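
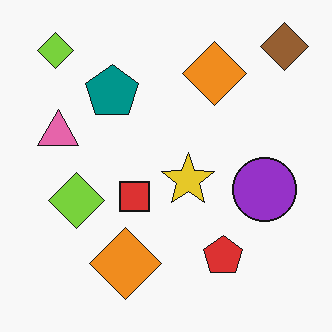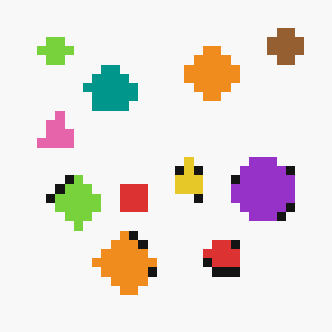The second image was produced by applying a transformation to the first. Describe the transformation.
Coarsely pixelated.

Shapes are reduced to large square blocks; fine edges and outlines are lost — a downscale-then-upscale (mosaic) effect.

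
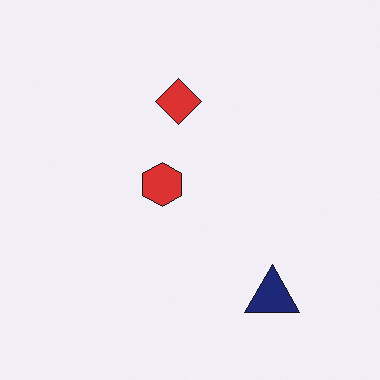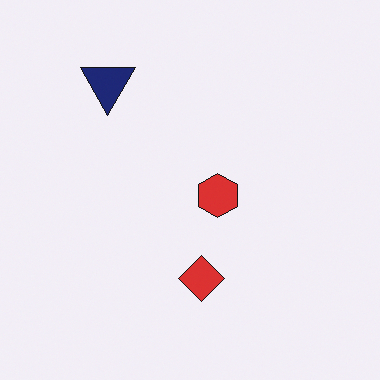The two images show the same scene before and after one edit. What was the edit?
Rotated 180°.

The navy triangle sits in the bottom-right of the first image and the top-left of the second — consistent with a whole-image 180° rotation.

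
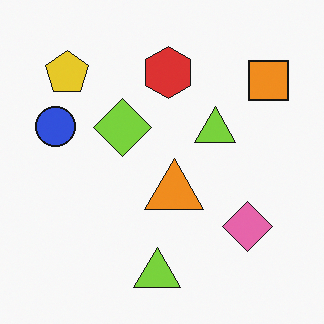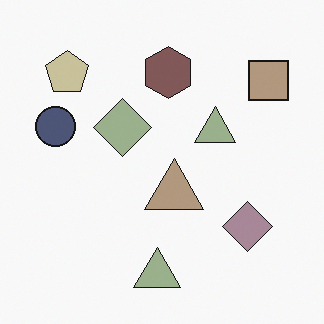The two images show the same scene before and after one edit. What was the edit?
This is the original image made much more muted (saturation change).

All colors are more muted and greyish — a global saturation change.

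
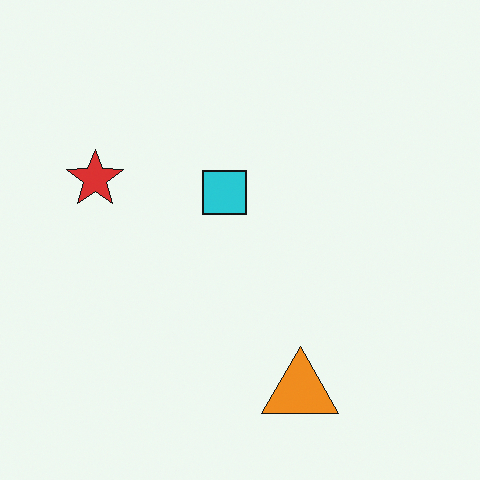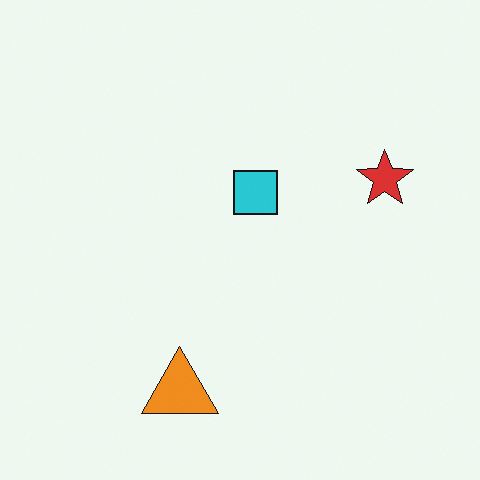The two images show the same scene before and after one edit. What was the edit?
The second image is the first flipped horizontally (left ↔ right).

The red star is in the left of the first image and the right of the second — shapes on opposite sides of the vertical midline have swapped in a mirror flip.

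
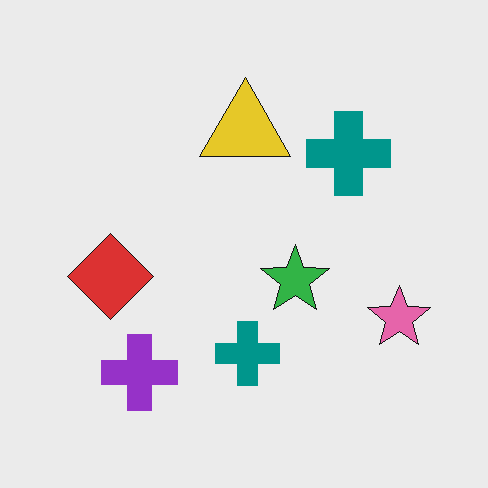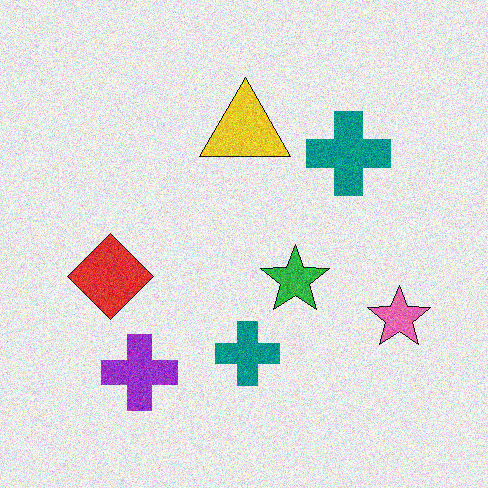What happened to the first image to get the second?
Degraded with moderate additive noise.

Random speckle covers the whole image, including the flat background.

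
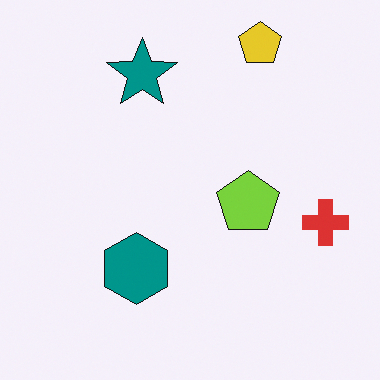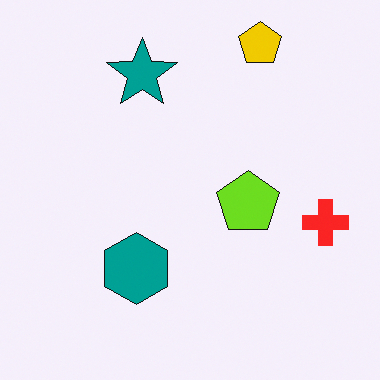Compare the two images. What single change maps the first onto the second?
The second image is the first slightly oversaturated.

All colors are more vivid — a global saturation change.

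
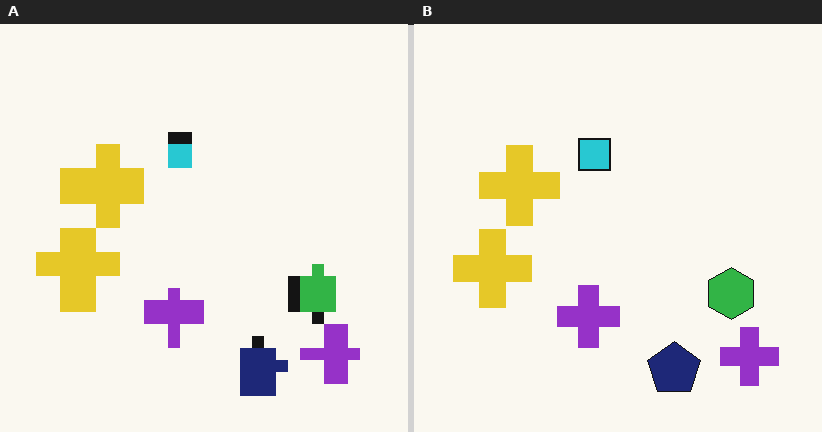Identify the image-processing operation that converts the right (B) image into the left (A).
This is the original image heavily pixelated into large blocks.

Shapes are reduced to large square blocks; fine edges and outlines are lost — a downscale-then-upscale (mosaic) effect.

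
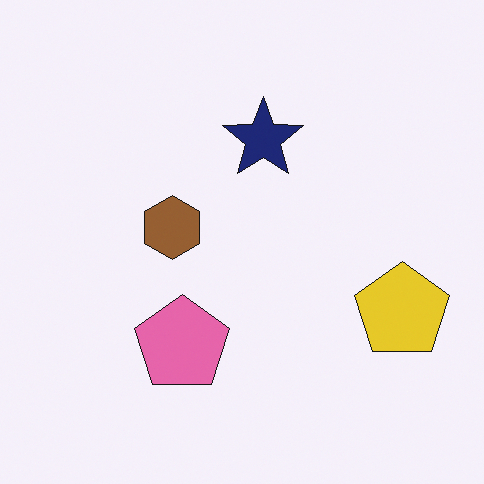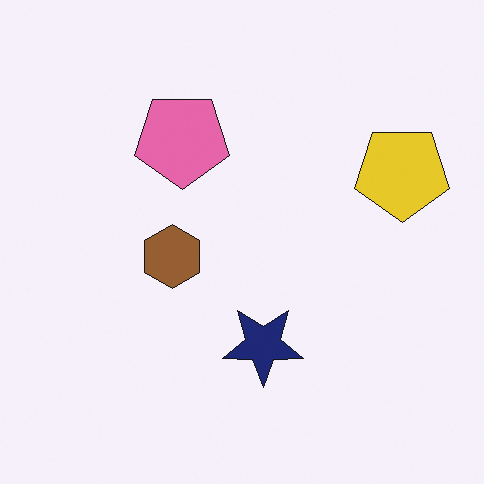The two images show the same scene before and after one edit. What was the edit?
It was flipped vertically (top ↔ bottom).

The navy star is in the top of the first image and the bottom of the second — shapes on opposite sides of the horizontal midline have swapped in a mirror flip.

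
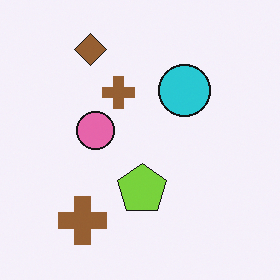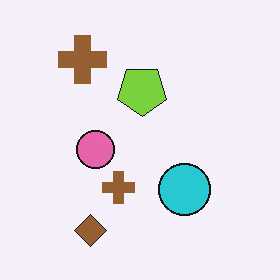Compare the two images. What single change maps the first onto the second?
This is the original image flipped vertically (top ↔ bottom).

The brown diamond is in the top-left of the first image and the bottom-left of the second — shapes on opposite sides of the horizontal midline have swapped in a mirror flip.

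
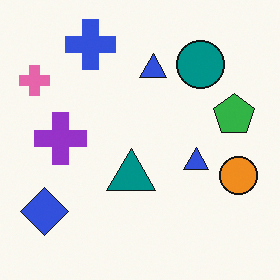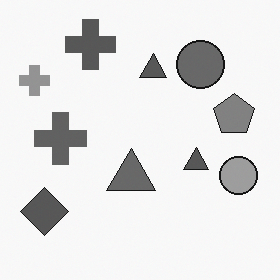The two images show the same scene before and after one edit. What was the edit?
The image was converted to grayscale.

All color is removed — every shape is now a shade of grey.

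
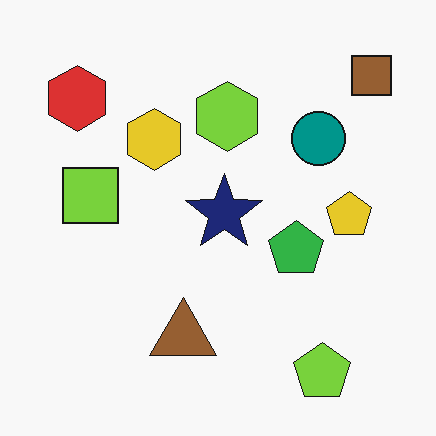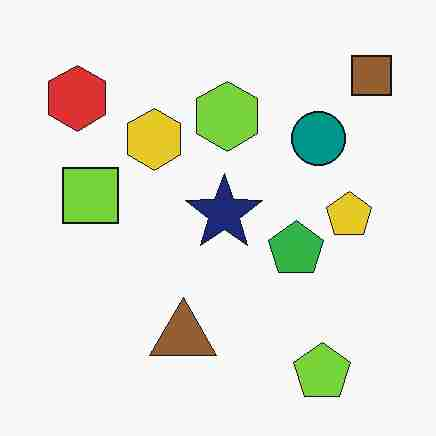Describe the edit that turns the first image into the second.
It was heavily JPEG-compressed with obvious blocking artifacts.

Blocky 8×8 compression artifacts appear around shape edges and the flat background shows ringing — characteristic JPEG degradation.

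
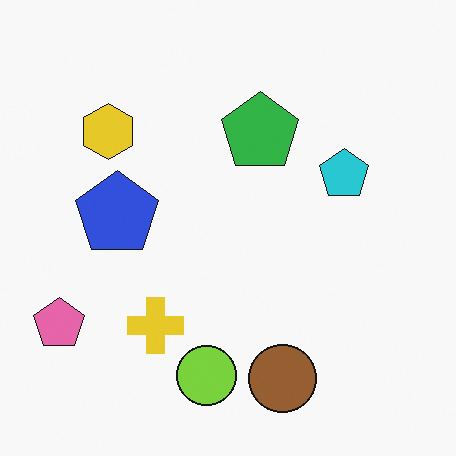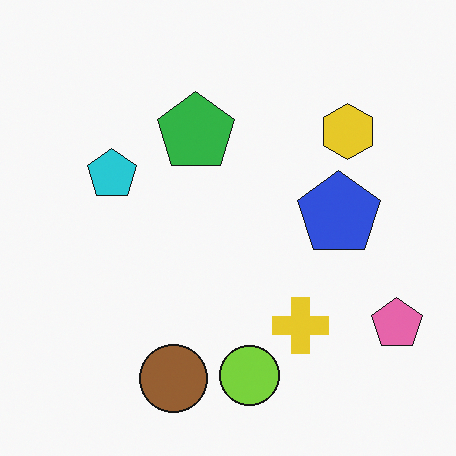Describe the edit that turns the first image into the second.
The transformation is: flipped horizontally (left ↔ right).

The pink pentagon is in the bottom-left of the first image and the bottom-right of the second — shapes on opposite sides of the vertical midline have swapped in a mirror flip.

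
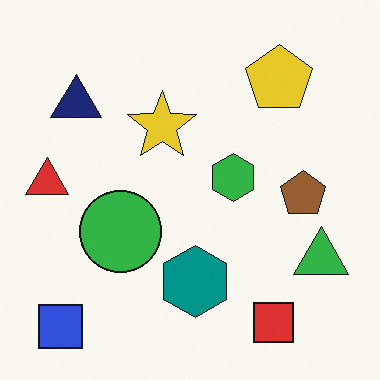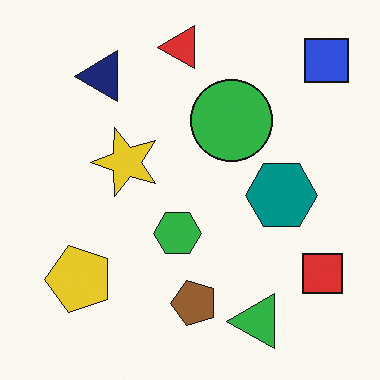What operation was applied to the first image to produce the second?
The transformation is: transposed (reflected across the top-left ↔ bottom-right diagonal).

Shapes have swapped their row and column positions — what was in the top-right is now in the bottom-left — a diagonal reflection.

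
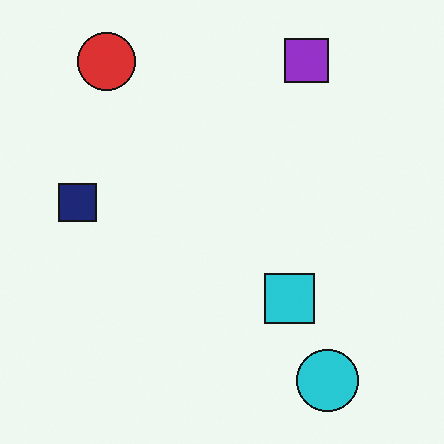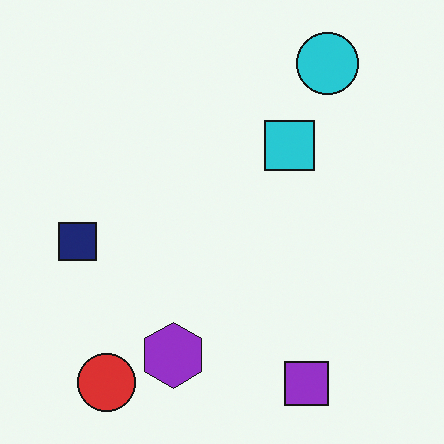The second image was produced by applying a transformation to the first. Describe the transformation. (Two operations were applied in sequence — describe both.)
Flipped vertically (top ↔ bottom), then overlaid with an additional purple hexagon.

The purple square is in the top-right of the first image and the bottom-right of the second — shapes on opposite sides of the horizontal midline have swapped in a mirror flip. A purple hexagon appears in the second image that is absent from the first.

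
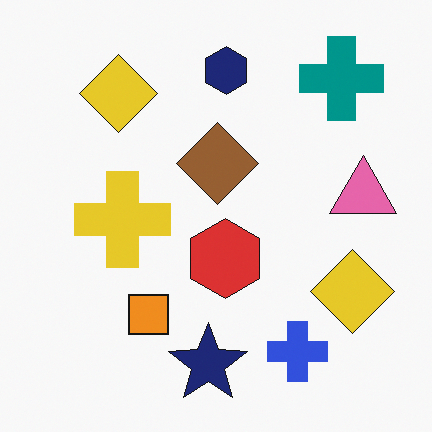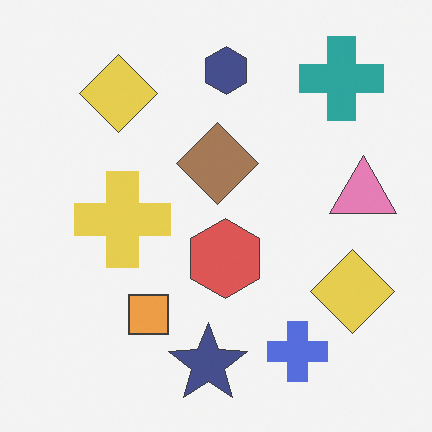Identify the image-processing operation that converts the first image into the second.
Given slightly reduced contrast.

Tones are pushed toward mid-grey across the whole image — a global contrast change.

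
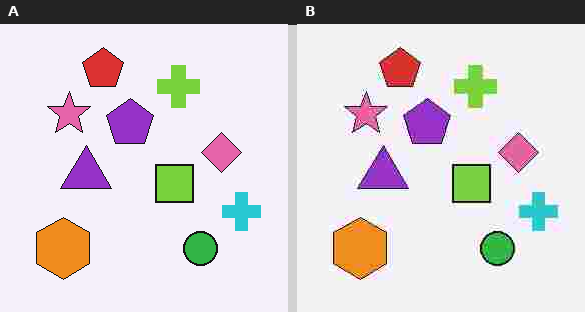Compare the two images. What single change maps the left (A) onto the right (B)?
This is the original image heavily JPEG-compressed with obvious blocking artifacts.

Blocky 8×8 compression artifacts appear around shape edges and the flat background shows ringing — characteristic JPEG degradation.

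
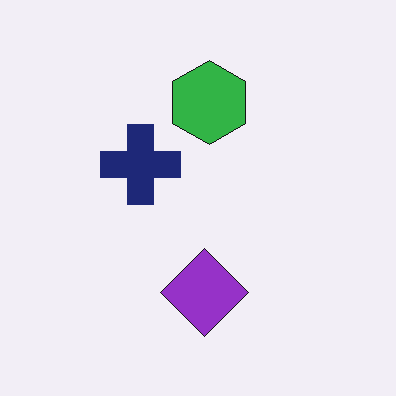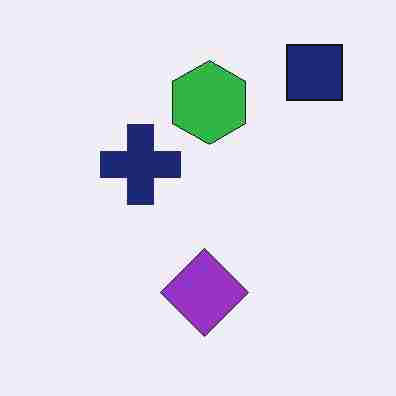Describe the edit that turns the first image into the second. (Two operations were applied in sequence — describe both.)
Heavily JPEG-compressed with obvious blocking artifacts, then overlaid with an additional navy square.

Blocky 8×8 compression artifacts appear around shape edges and the flat background shows ringing — characteristic JPEG degradation. A navy square appears in the second image that is absent from the first.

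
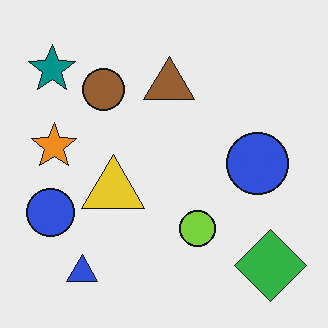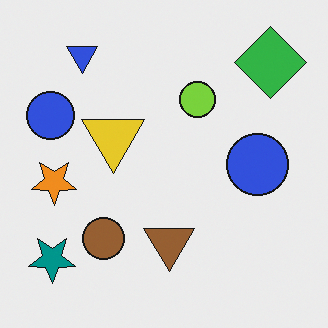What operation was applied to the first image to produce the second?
The image was flipped vertically (top ↔ bottom).

The blue triangle is in the bottom-left of the first image and the top-left of the second — shapes on opposite sides of the horizontal midline have swapped in a mirror flip.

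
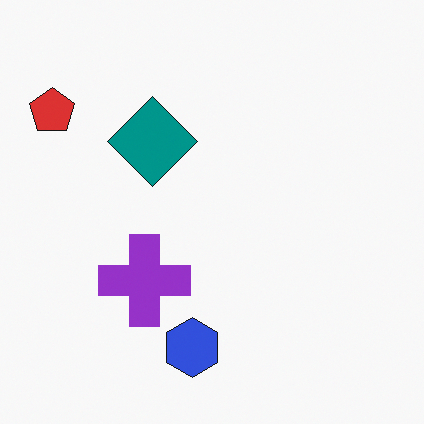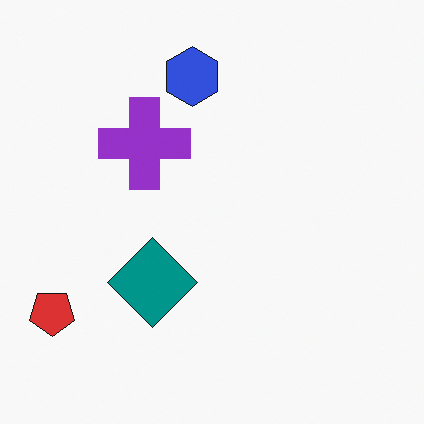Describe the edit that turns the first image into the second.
It was flipped vertically (top ↔ bottom).

The blue hexagon is in the bottom of the first image and the top of the second — shapes on opposite sides of the horizontal midline have swapped in a mirror flip.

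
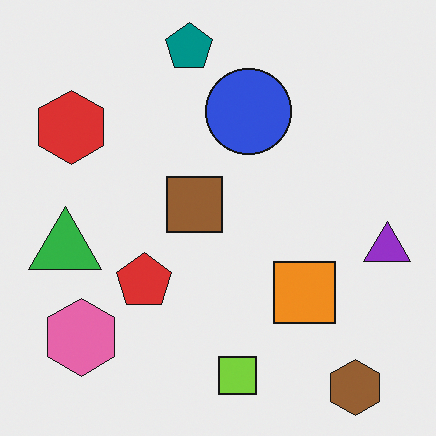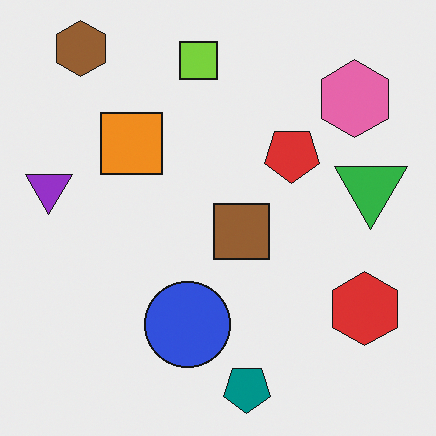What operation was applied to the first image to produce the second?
The image was rotated 180°.

The brown hexagon sits in the bottom-right of the first image and the top-left of the second — consistent with a whole-image 180° rotation.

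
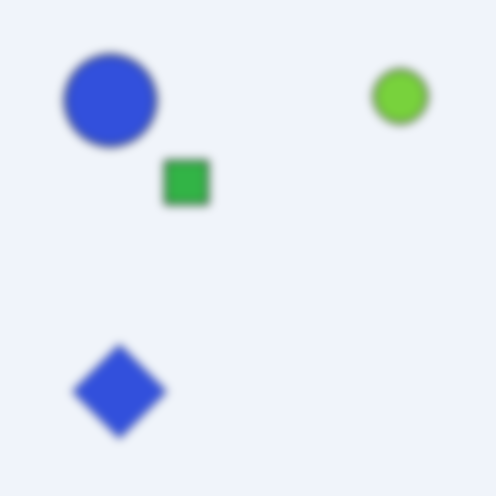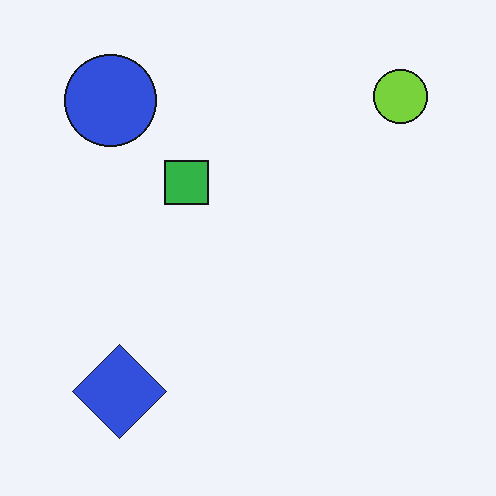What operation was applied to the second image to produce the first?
The image was moderately blurred.

Shape edges and outlines are uniformly softened across the whole image.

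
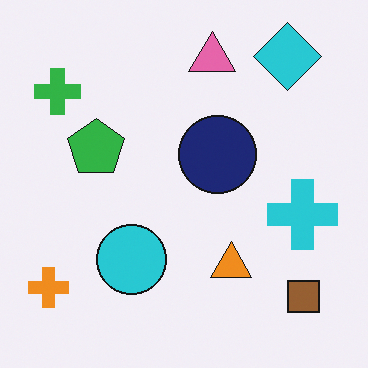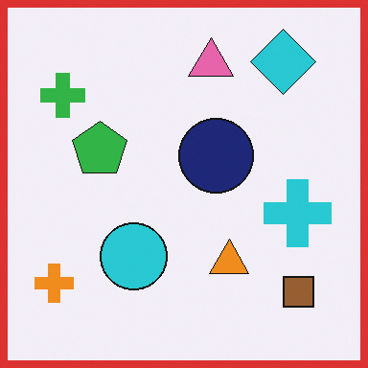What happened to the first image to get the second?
The transformation is: framed with a red border.

A solid red frame runs around the edge of the second image, with the content slightly shrunk inside it.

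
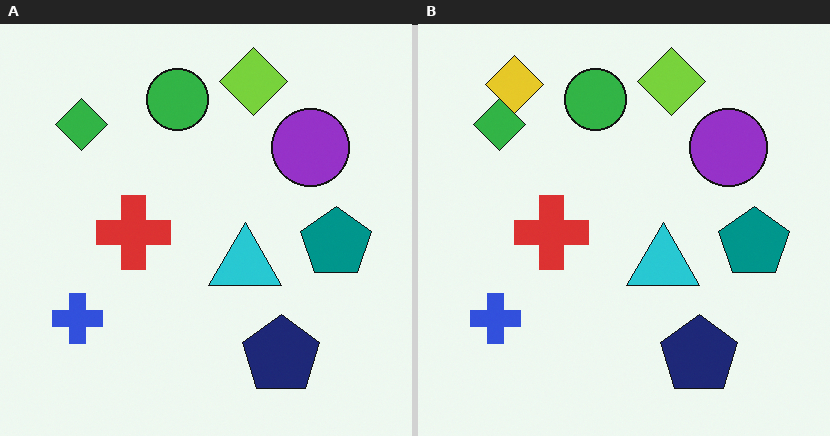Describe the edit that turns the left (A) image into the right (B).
This is the original image overlaid with an additional yellow diamond.

A yellow diamond appears in the right (B) image that is absent from the left (A).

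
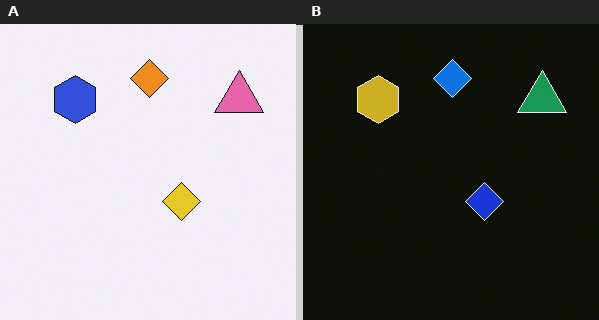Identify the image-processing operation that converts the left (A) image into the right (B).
The right (B) image is the left (A) color-inverted (negative).

The light background has become dark and every shape's color is its complement — a photographic negative.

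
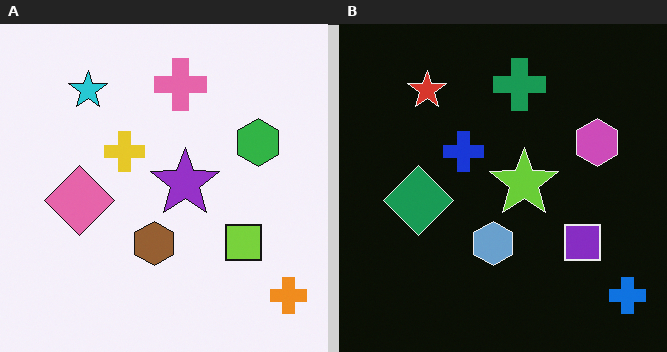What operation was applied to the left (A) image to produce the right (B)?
It was color-inverted (negative).

The light background has become dark and every shape's color is its complement — a photographic negative.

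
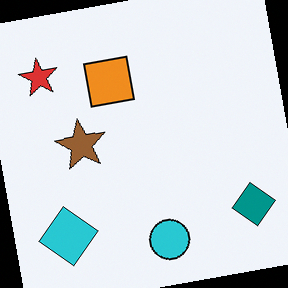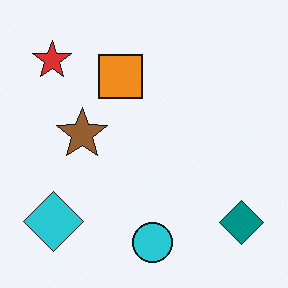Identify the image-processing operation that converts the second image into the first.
The first image is the second rotated counter-clockwise by a few degrees.

Every shape is tilted by the same angle and the image corners show triangular fill wedges — a whole-image rotation by a non-right angle.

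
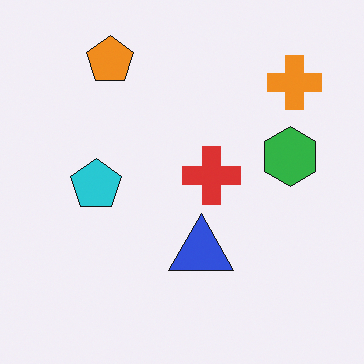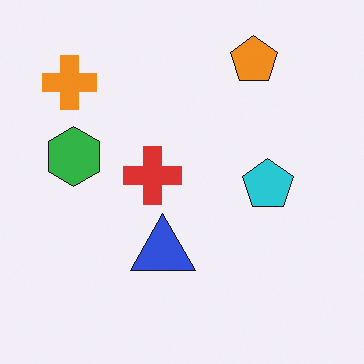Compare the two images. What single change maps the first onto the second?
This is the original image flipped horizontally (left ↔ right).

The orange cross is in the top-right of the first image and the top-left of the second — shapes on opposite sides of the vertical midline have swapped in a mirror flip.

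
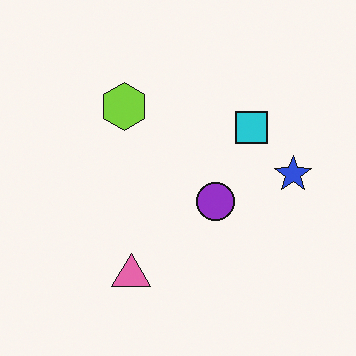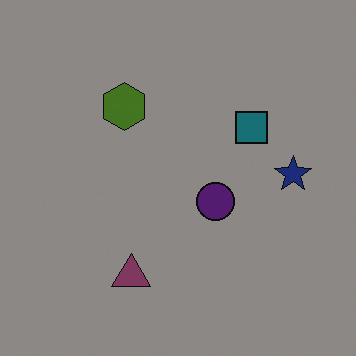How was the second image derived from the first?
This is the original image darkened a lot.

Every pixel — background and shapes alike — is uniformly darkened.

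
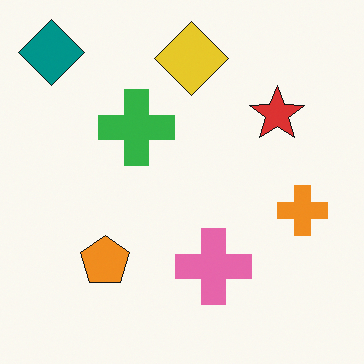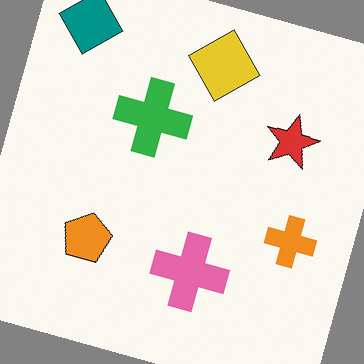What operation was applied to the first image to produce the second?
It was rotated clockwise by a clearly visible amount.

Every shape is tilted by the same angle and the image corners show triangular fill wedges — a whole-image rotation by a non-right angle.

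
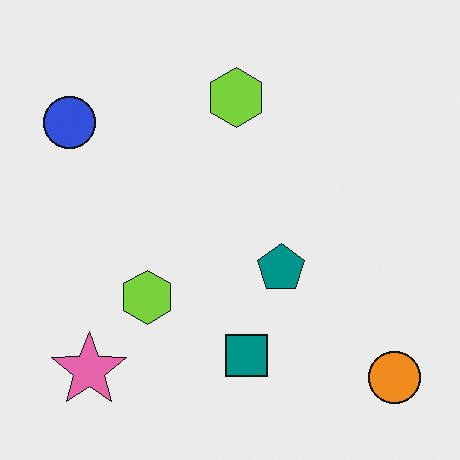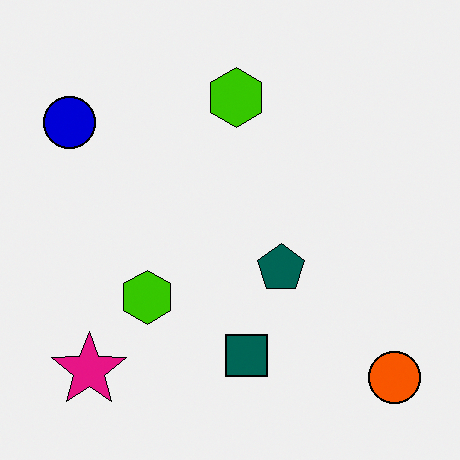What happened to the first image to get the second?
The second image is the first boosted in contrast.

Tones are pushed away from mid-grey across the whole image — a global contrast change.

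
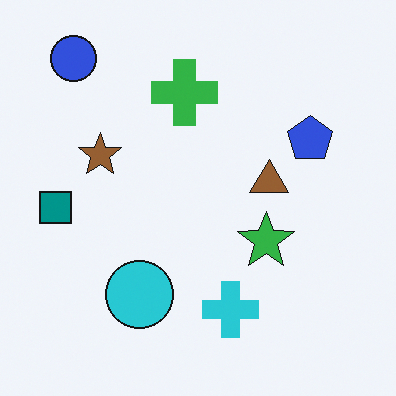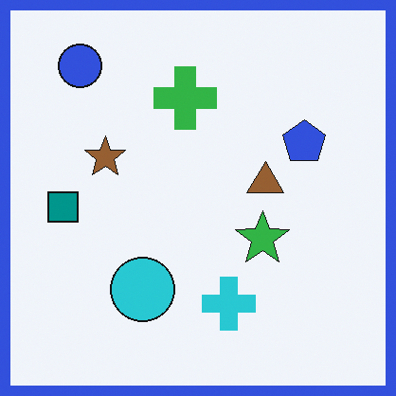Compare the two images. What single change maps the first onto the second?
Framed with a blue border.

A solid blue frame runs around the edge of the second image, with the content slightly shrunk inside it.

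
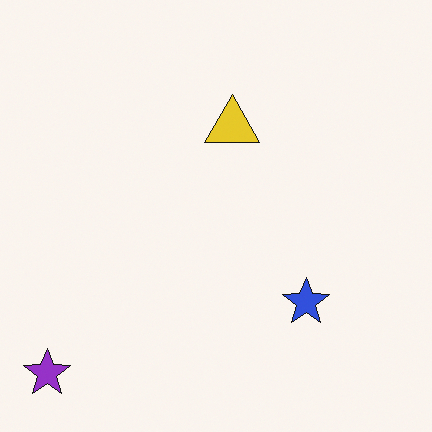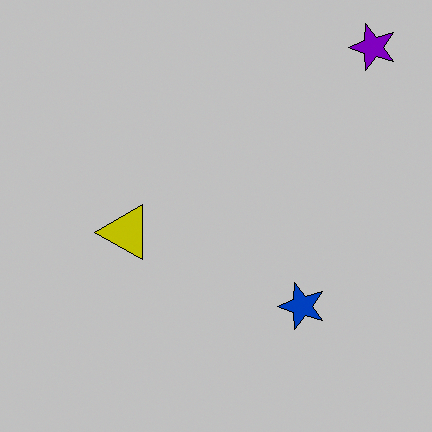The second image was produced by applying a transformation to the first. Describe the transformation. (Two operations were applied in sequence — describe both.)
This is the original image heavily posterized to just a handful of flat colors, then transposed (reflected across the top-left ↔ bottom-right diagonal).

Each flat color has snapped to a coarser quantized level — most visibly, the near-white background has dropped to a flat grey. Shapes have swapped their row and column positions — what was in the top-right is now in the bottom-left — a diagonal reflection.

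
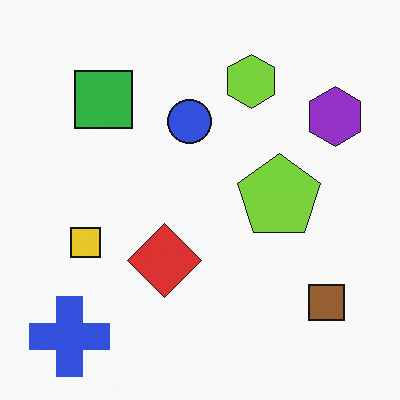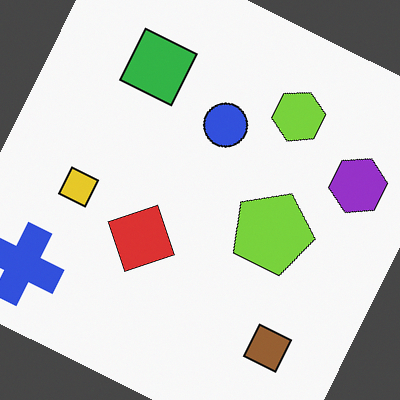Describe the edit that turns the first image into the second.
It was rotated clockwise by a moderate amount.

Every shape is tilted by the same angle and the image corners show triangular fill wedges — a whole-image rotation by a non-right angle.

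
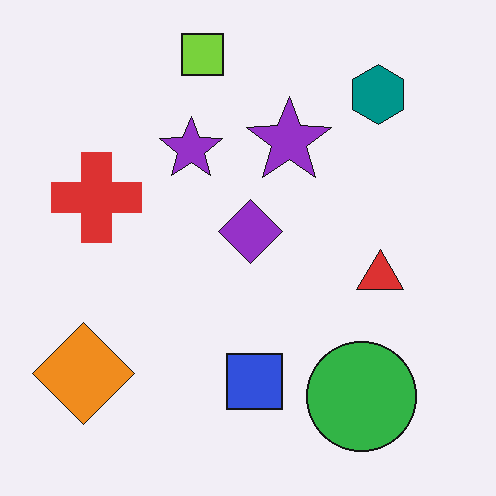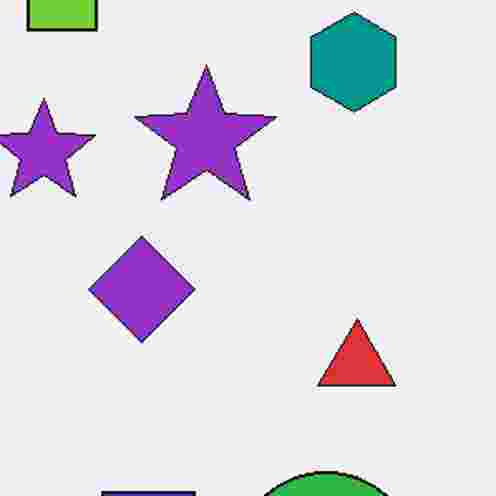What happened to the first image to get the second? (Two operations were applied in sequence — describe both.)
Cropped to a noticeably smaller region and rescaled, then degraded with heavy JPEG compression.

The visible shapes are larger and the field of view is narrower; shapes near the original edges may be partly or wholly outside the frame — a crop-and-rescale. Blocky 8×8 compression artifacts appear around shape edges and the flat background shows ringing — characteristic JPEG degradation.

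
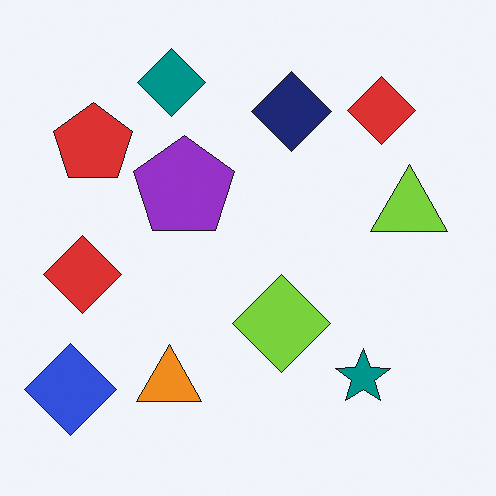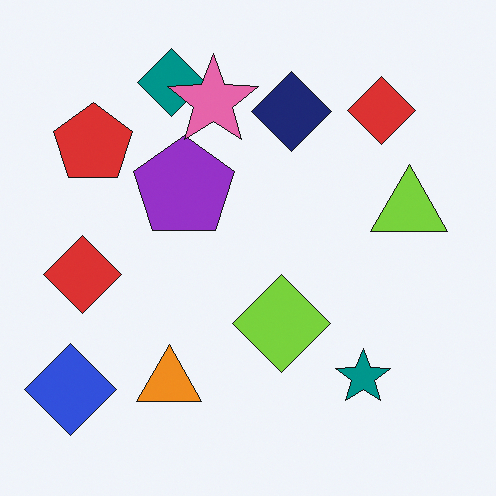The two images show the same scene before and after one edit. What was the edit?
The image was overlaid with an additional pink star.

A pink star appears in the second image that is absent from the first.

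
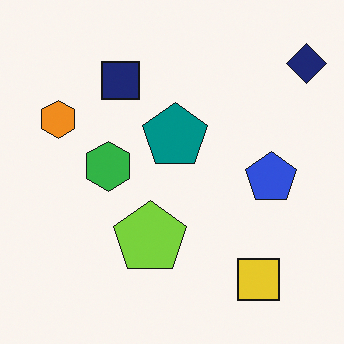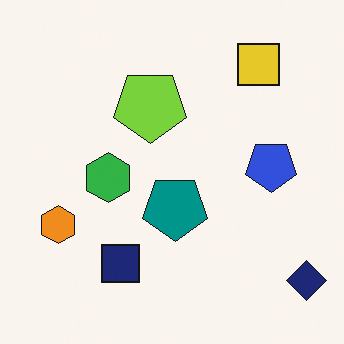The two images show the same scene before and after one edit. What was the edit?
The transformation is: flipped vertically (top ↔ bottom).

The navy diamond is in the top-right of the first image and the bottom-right of the second — shapes on opposite sides of the horizontal midline have swapped in a mirror flip.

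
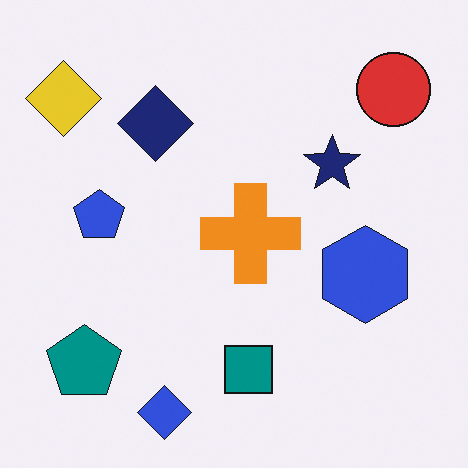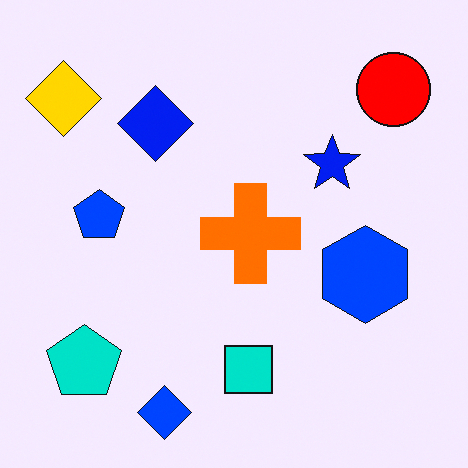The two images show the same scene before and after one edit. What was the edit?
The second image is the first heavily oversaturated.

All colors are more vivid — a global saturation change.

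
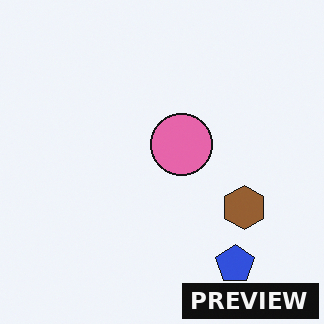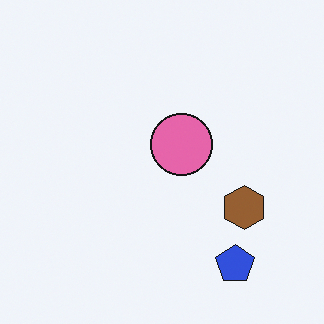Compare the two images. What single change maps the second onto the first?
This is the original image watermarked with the text "PREVIEW" in the lower-right corner.

A dark label reading "PREVIEW" appears in the lower-right corner.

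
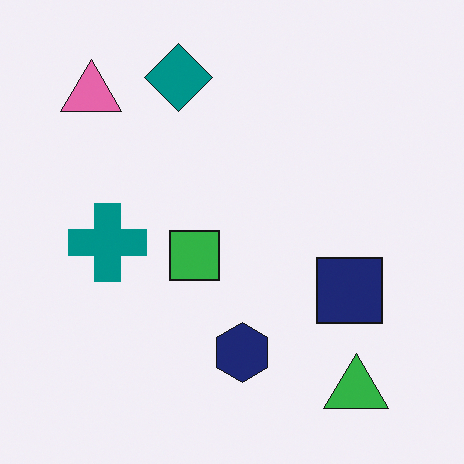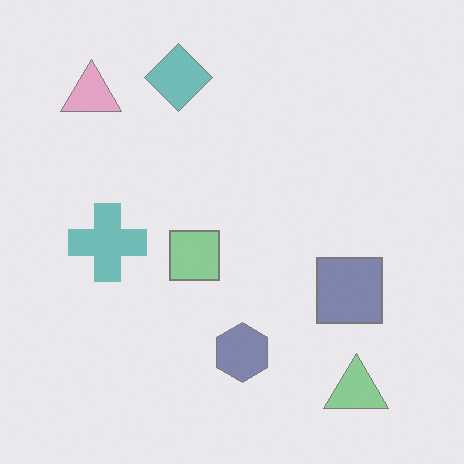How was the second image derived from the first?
It was given much lower contrast.

Tones are pushed toward mid-grey across the whole image — a global contrast change.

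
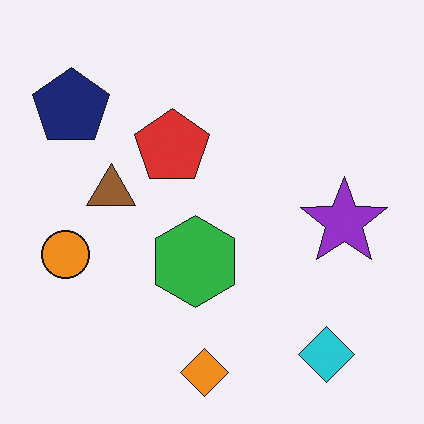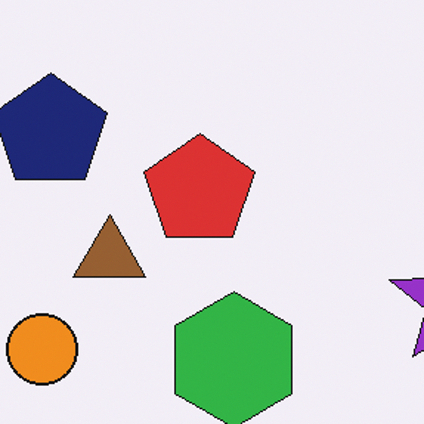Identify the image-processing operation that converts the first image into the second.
This is the original image cropped to a modestly smaller region and rescaled.

The visible shapes are larger and the field of view is narrower; shapes near the original edges may be partly or wholly outside the frame — a crop-and-rescale.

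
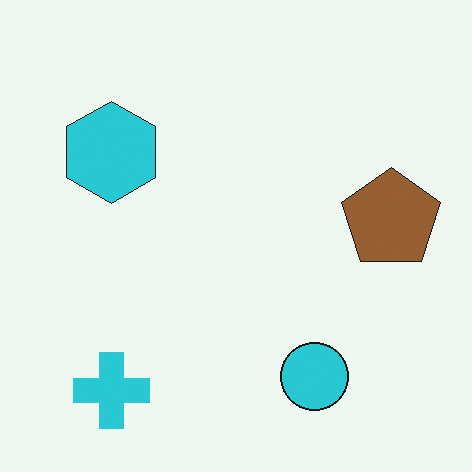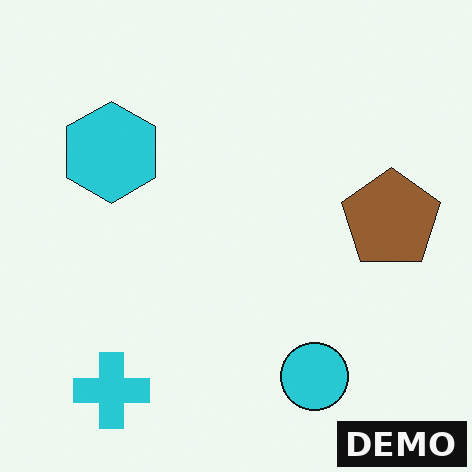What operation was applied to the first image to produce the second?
Watermarked with the text "DEMO" in the lower-right corner.

A dark label reading "DEMO" appears in the lower-right corner.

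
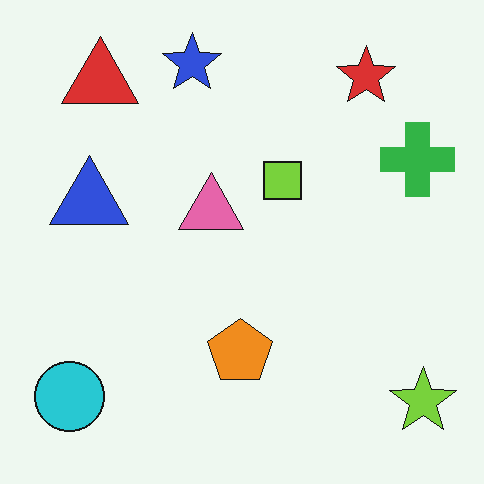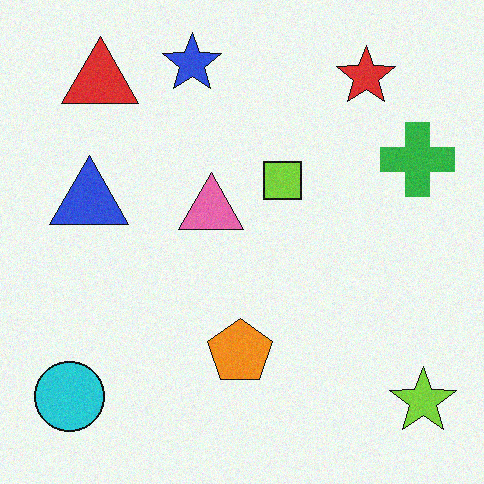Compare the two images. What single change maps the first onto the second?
Degraded with a light layer of grain.

Random speckle covers the whole image, including the flat background.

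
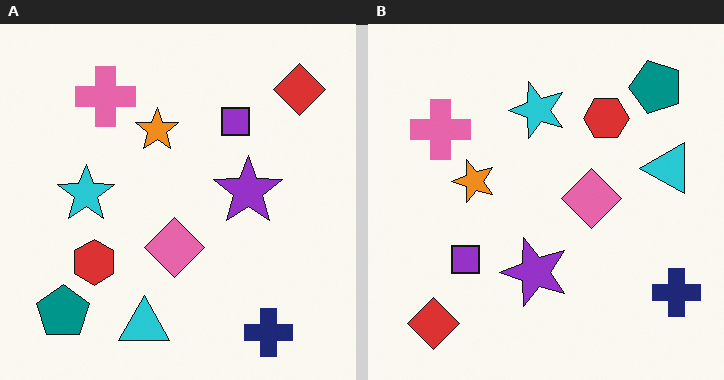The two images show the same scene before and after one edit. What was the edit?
It was transposed (reflected across the top-left ↔ bottom-right diagonal).

Shapes have swapped their row and column positions — what was in the top-right is now in the bottom-left — a diagonal reflection.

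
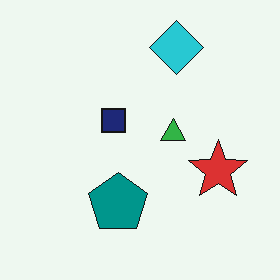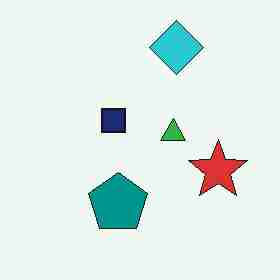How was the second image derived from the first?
Heavily JPEG-compressed with obvious blocking artifacts.

Blocky 8×8 compression artifacts appear around shape edges and the flat background shows ringing — characteristic JPEG degradation.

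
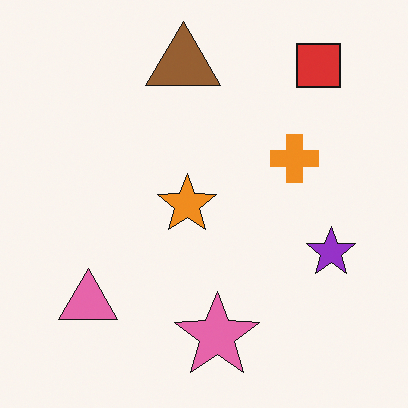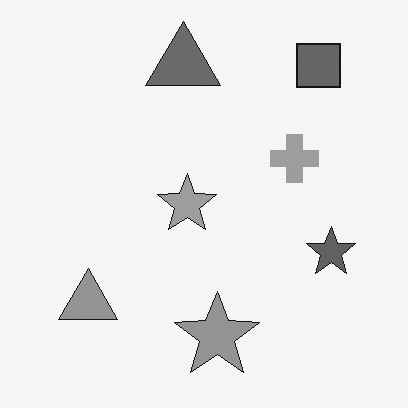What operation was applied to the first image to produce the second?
Converted to grayscale.

All color is removed — every shape is now a shade of grey.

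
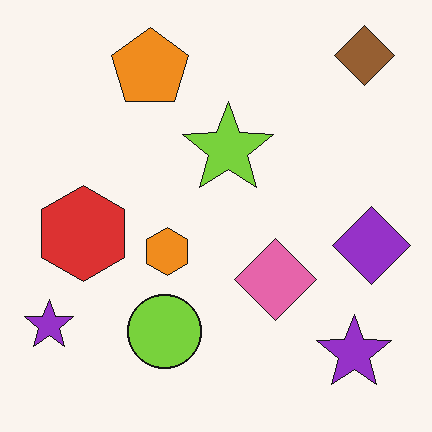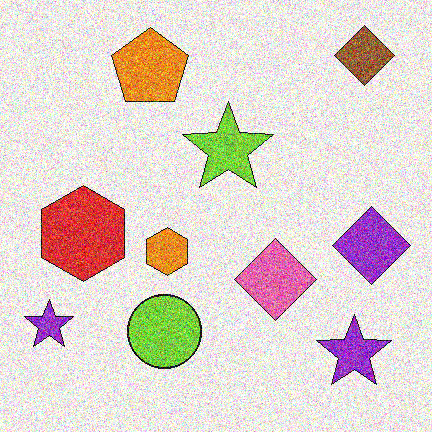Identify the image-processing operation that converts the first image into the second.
The transformation is: degraded with heavy additive noise.

Random speckle covers the whole image, including the flat background.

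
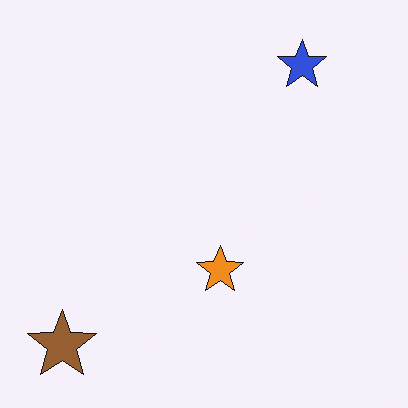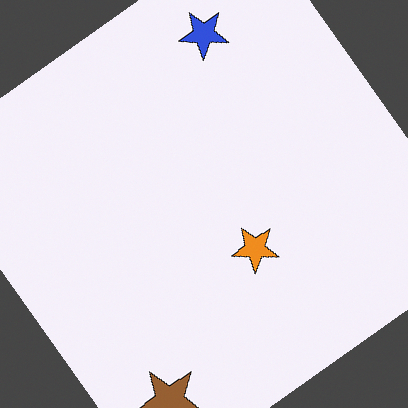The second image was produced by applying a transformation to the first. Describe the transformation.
The image was rotated counter-clockwise by a large amount — several tens of degrees.

Every shape is tilted by the same angle and the image corners show triangular fill wedges — a whole-image rotation by a non-right angle.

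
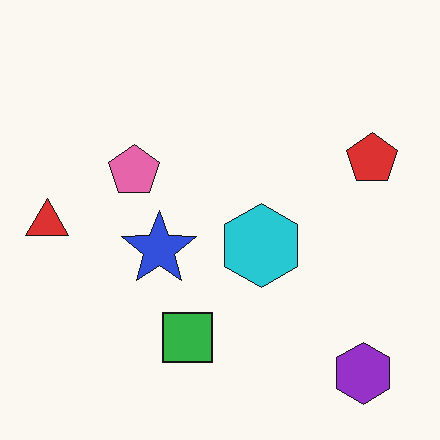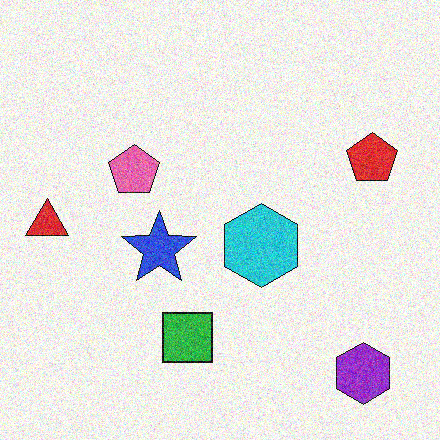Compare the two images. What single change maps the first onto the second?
The image was degraded with moderate additive noise.

Random speckle covers the whole image, including the flat background.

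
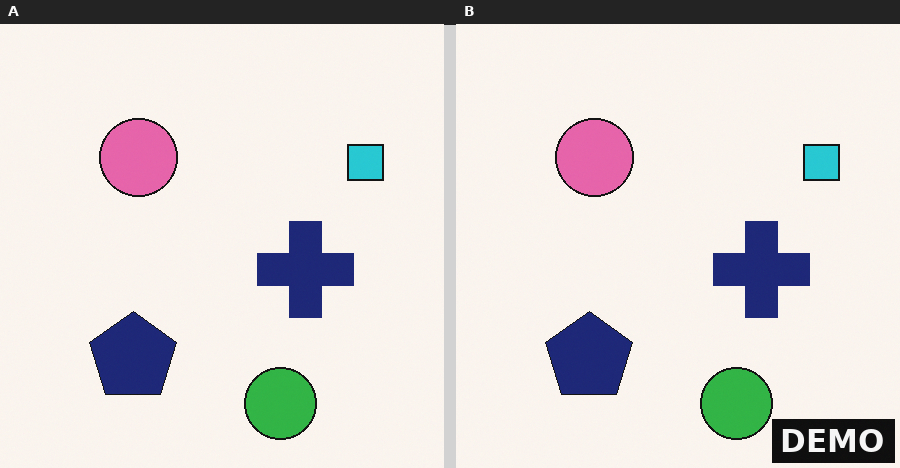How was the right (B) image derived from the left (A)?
The right (B) image is the left (A) watermarked with the text "DEMO" in the lower-right corner.

A dark label reading "DEMO" appears in the lower-right corner.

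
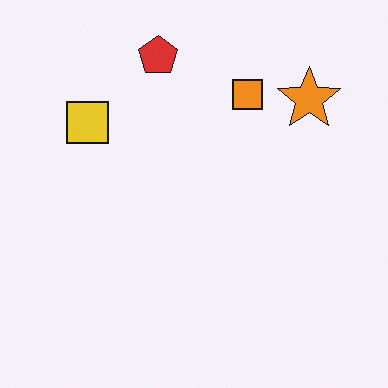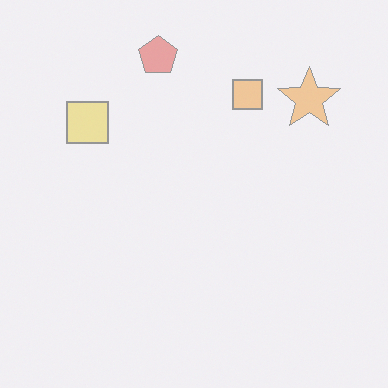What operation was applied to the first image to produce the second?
The second image is the first given much lower contrast.

Tones are pushed toward mid-grey across the whole image — a global contrast change.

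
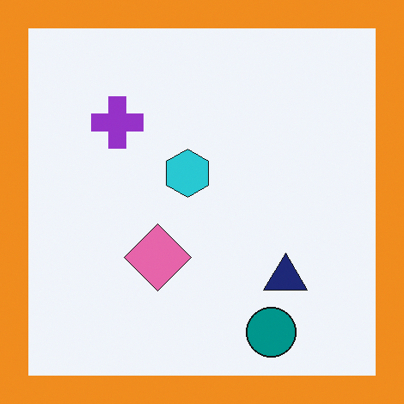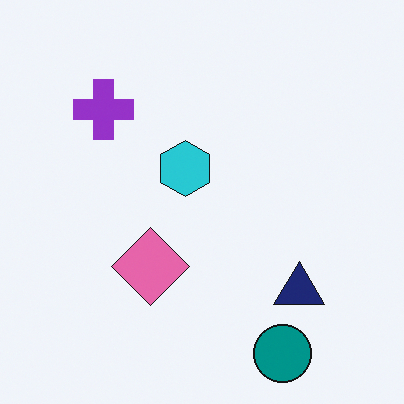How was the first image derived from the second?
The transformation is: framed with a orange border.

A solid orange frame runs around the edge of the first image, with the content slightly shrunk inside it.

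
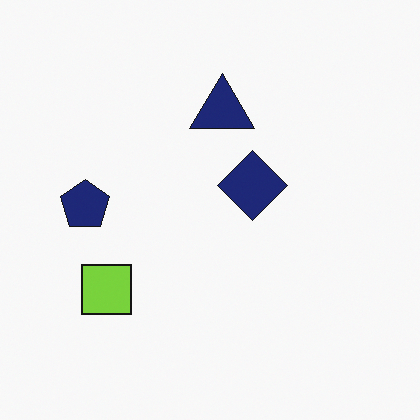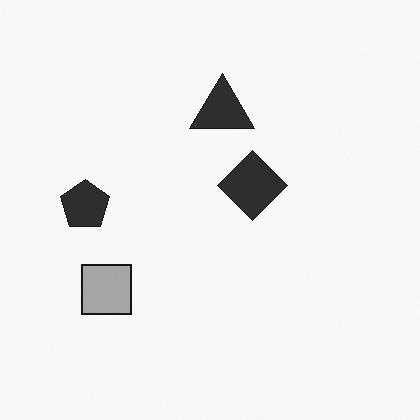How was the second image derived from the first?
Converted to grayscale.

All color is removed — every shape is now a shade of grey.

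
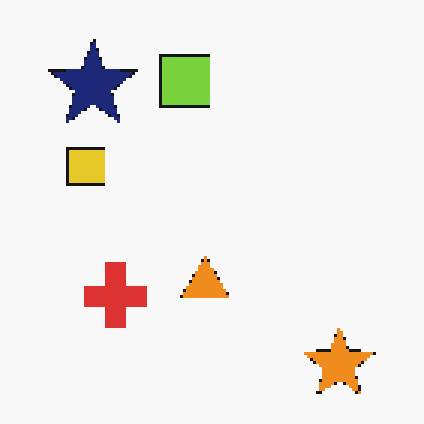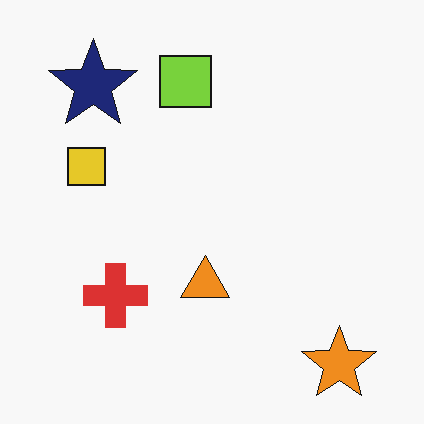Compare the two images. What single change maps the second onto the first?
The image was mildly pixelated.

Shapes are reduced to large square blocks; fine edges and outlines are lost — a downscale-then-upscale (mosaic) effect.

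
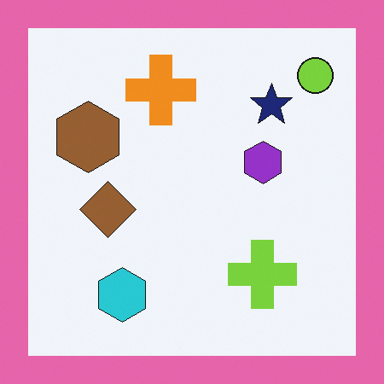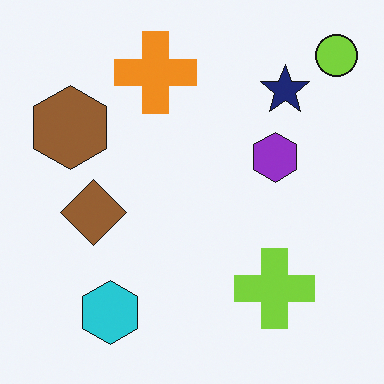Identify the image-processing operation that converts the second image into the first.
It was framed with a pink border.

A solid pink frame runs around the edge of the first image, with the content slightly shrunk inside it.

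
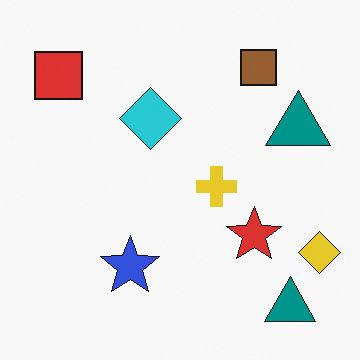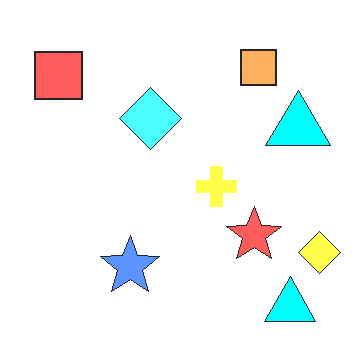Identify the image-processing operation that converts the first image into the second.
Brightened a lot.

Every pixel — background and shapes alike — is uniformly brightened.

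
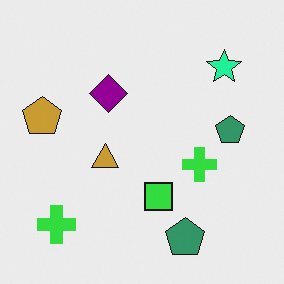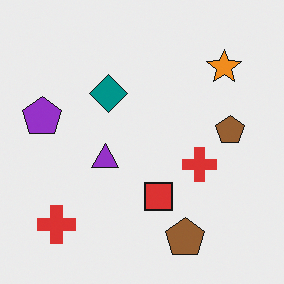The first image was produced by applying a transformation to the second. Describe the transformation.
It was hue-shifted through roughly a third of the color wheel.

Every shape's color has rotated by the same amount around the hue wheel — a uniform hue shift.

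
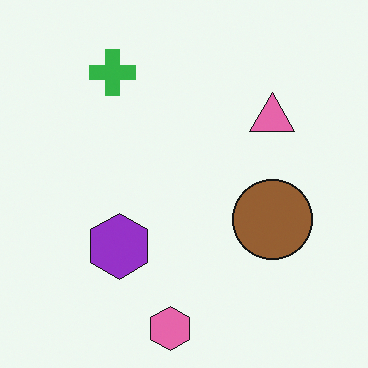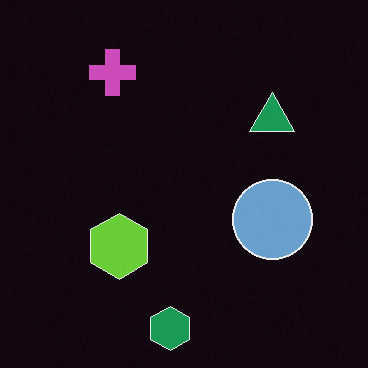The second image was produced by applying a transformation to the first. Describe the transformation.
Color-inverted (negative).

The light background has become dark and every shape's color is its complement — a photographic negative.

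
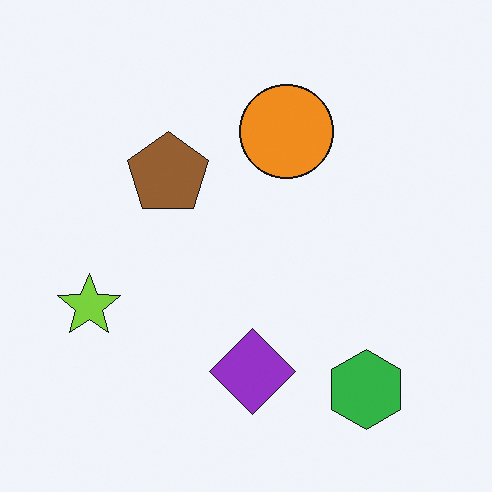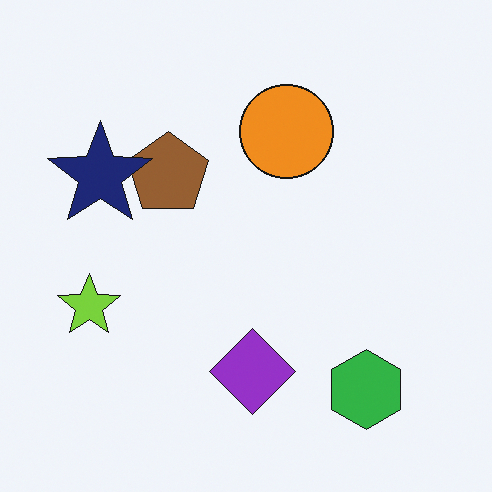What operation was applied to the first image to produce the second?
Overlaid with an additional navy star.

A navy star appears in the second image that is absent from the first.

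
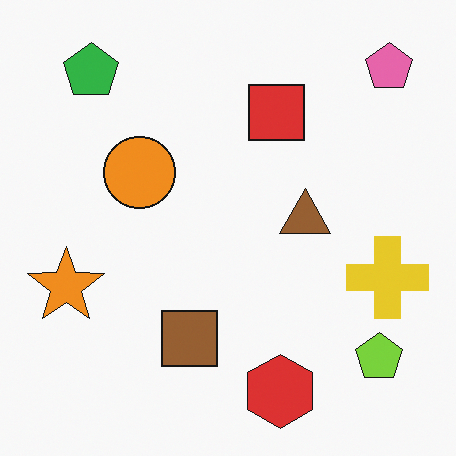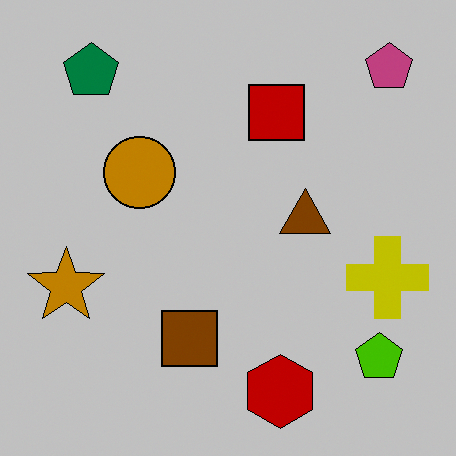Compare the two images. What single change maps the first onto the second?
This is the original image aggressively posterized.

Each flat color has snapped to a coarser quantized level — most visibly, the near-white background has dropped to a flat grey.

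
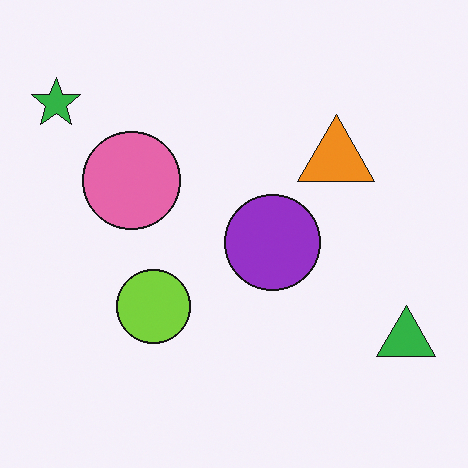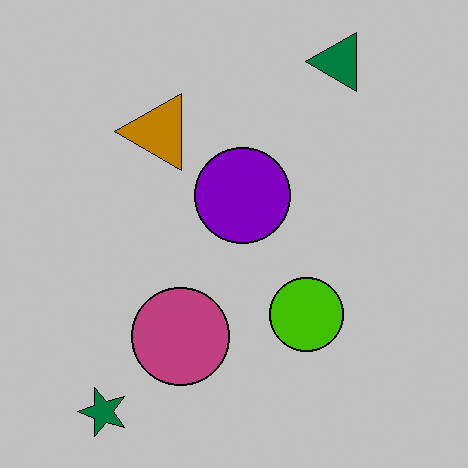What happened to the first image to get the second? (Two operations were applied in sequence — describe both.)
The second image is the first rotated 90° counter-clockwise, then aggressively posterized.

The green star sits in the top-left of the first image and the bottom-left of the second — consistent with a whole-image 90° counter-clockwise rotation. Each flat color has snapped to a coarser quantized level — most visibly, the near-white background has dropped to a flat grey.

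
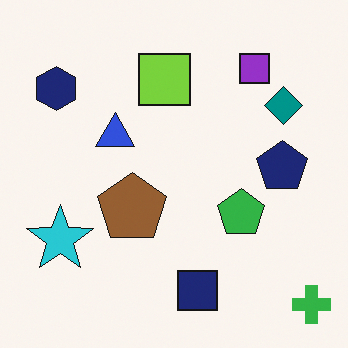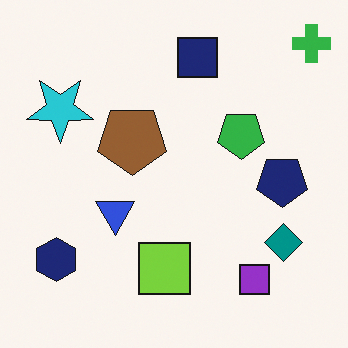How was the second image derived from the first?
This is the original image flipped vertically (top ↔ bottom).

The green cross is in the bottom-right of the first image and the top-right of the second — shapes on opposite sides of the horizontal midline have swapped in a mirror flip.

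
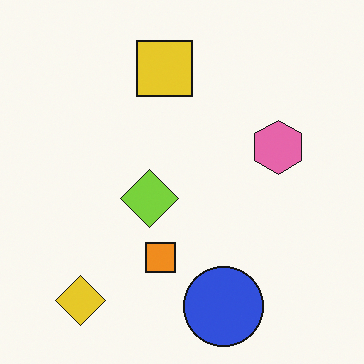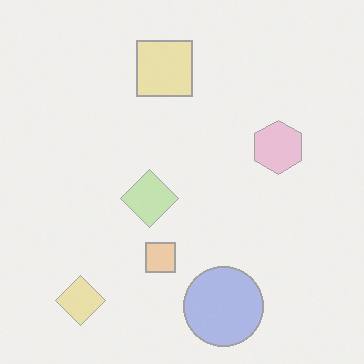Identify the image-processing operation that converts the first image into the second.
Given much lower contrast.

Tones are pushed toward mid-grey across the whole image — a global contrast change.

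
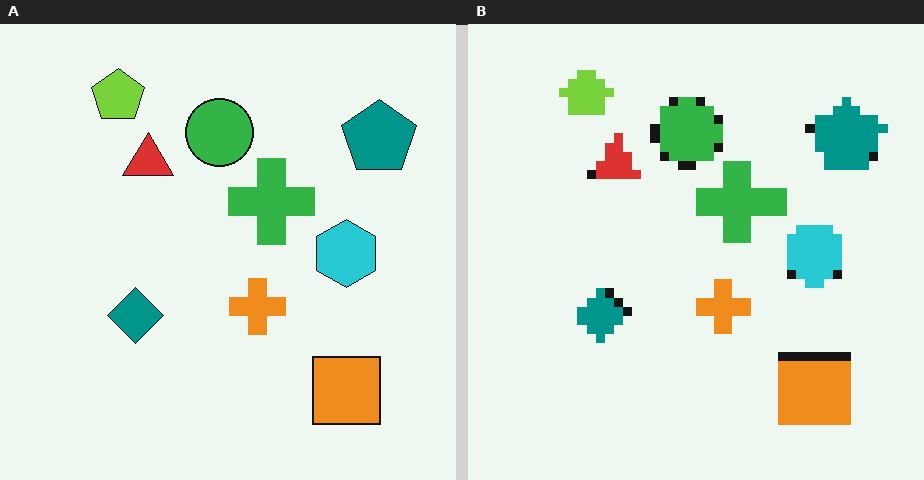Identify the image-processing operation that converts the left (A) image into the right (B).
The image was coarsely pixelated.

Shapes are reduced to large square blocks; fine edges and outlines are lost — a downscale-then-upscale (mosaic) effect.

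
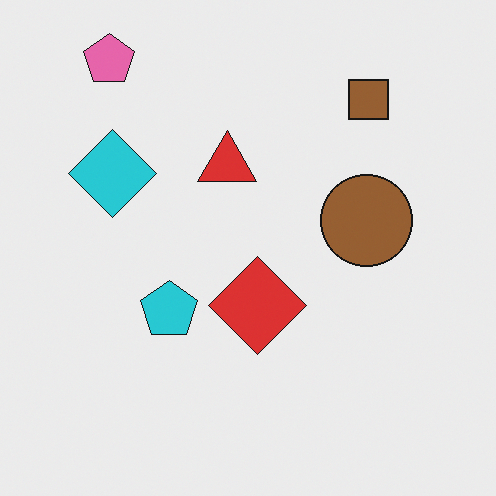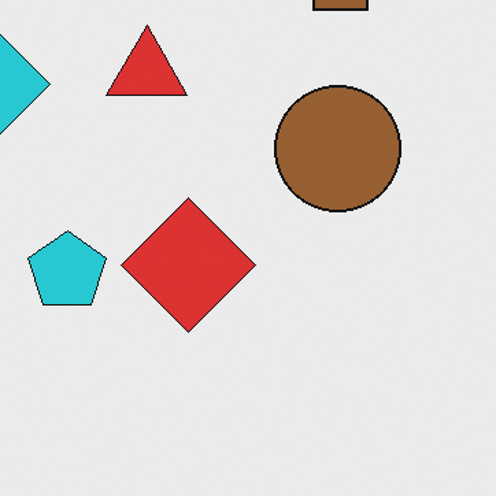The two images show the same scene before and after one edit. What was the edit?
This is the original image cropped slightly and scaled back up.

The visible shapes are larger and the field of view is narrower; shapes near the original edges may be partly or wholly outside the frame — a crop-and-rescale.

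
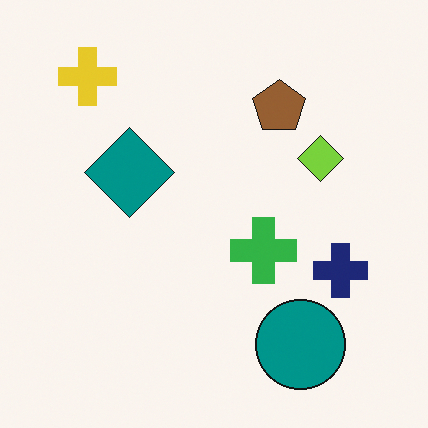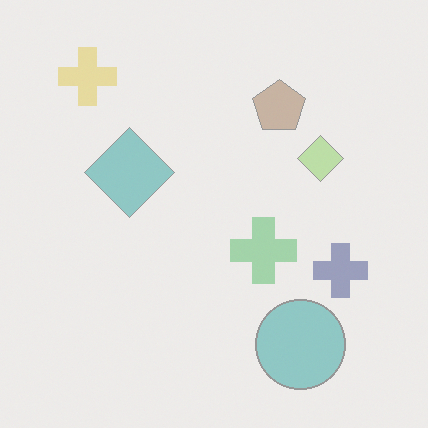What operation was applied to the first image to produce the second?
It was washed out (contrast reduced).

Tones are pushed toward mid-grey across the whole image — a global contrast change.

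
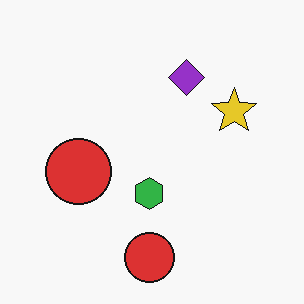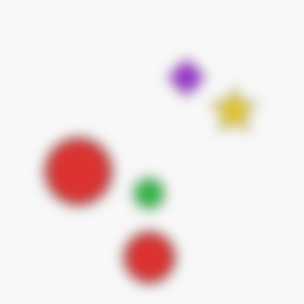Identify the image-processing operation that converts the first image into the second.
Heavily blurred.

Shape edges and outlines are uniformly softened across the whole image.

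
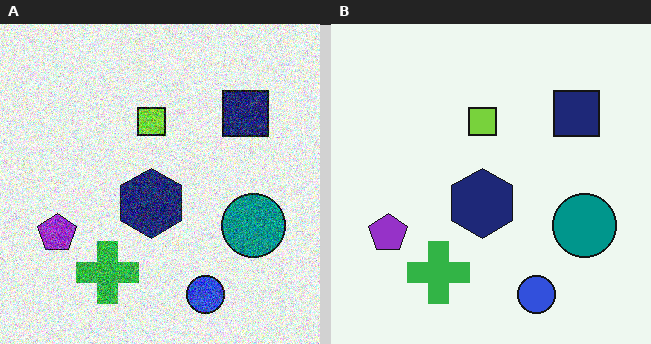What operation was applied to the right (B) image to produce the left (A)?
It was degraded with strong gaussian noise.

Random speckle covers the whole image, including the flat background.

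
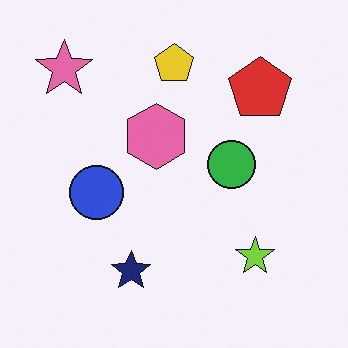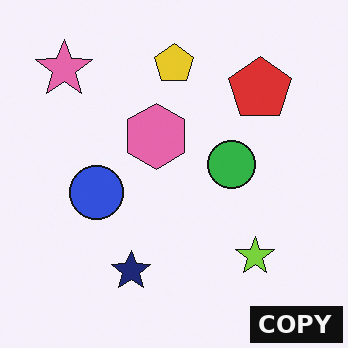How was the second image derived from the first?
It was watermarked with the text "COPY" in the lower-right corner.

A dark label reading "COPY" appears in the lower-right corner.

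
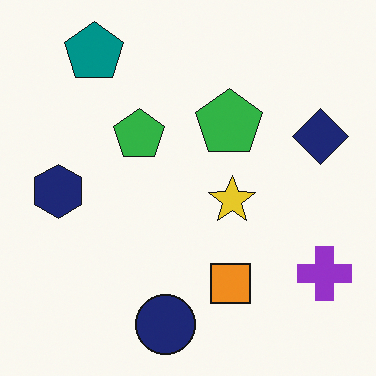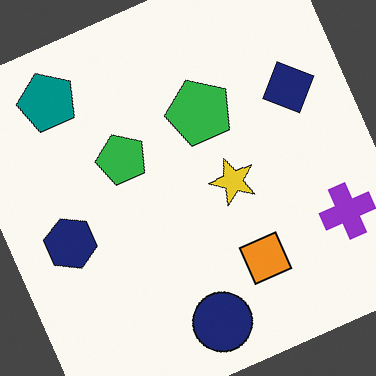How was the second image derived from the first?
The transformation is: rotated counter-clockwise by a moderate amount.

Every shape is tilted by the same angle and the image corners show triangular fill wedges — a whole-image rotation by a non-right angle.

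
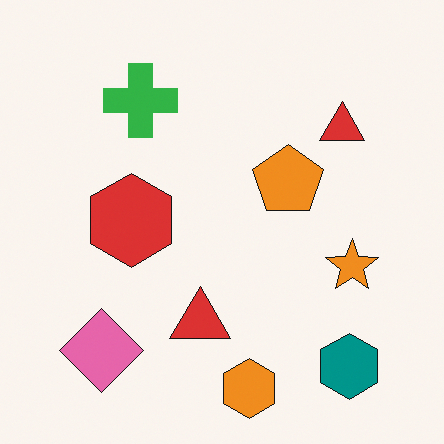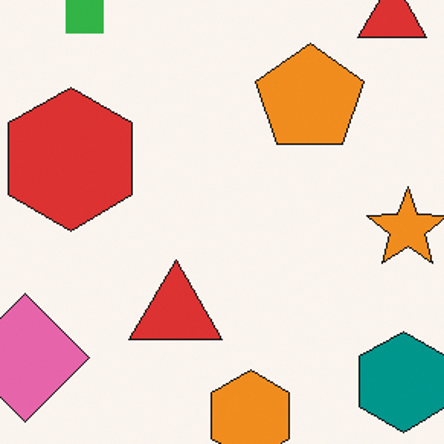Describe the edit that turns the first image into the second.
This is the original image cropped to a modestly smaller region and rescaled.

The visible shapes are larger and the field of view is narrower; shapes near the original edges may be partly or wholly outside the frame — a crop-and-rescale.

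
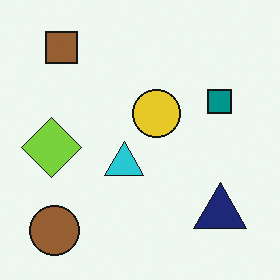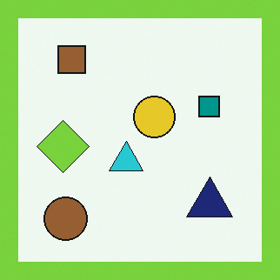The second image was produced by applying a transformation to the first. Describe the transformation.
This is the original image framed with a lime border.

A solid lime frame runs around the edge of the second image, with the content slightly shrunk inside it.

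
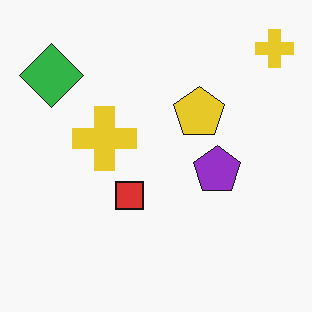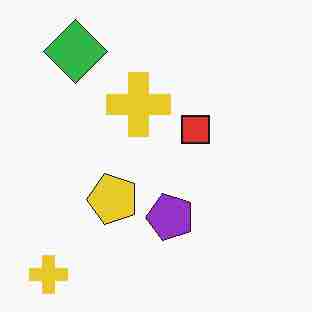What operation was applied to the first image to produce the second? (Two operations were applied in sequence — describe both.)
The transformation is: heavily JPEG-compressed with obvious blocking artifacts, then transposed (reflected across the top-left ↔ bottom-right diagonal).

Blocky 8×8 compression artifacts appear around shape edges and the flat background shows ringing — characteristic JPEG degradation. Shapes have swapped their row and column positions — what was in the top-right is now in the bottom-left — a diagonal reflection.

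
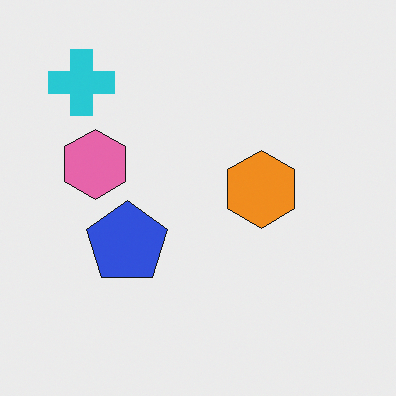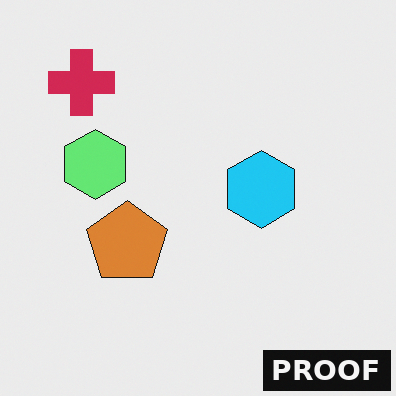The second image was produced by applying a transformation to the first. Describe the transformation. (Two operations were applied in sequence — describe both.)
It was hue-shifted by a large amount, then watermarked with the text "PROOF" in the lower-right corner.

Every shape's color has rotated by the same amount around the hue wheel — a uniform hue shift. A dark label reading "PROOF" appears in the lower-right corner.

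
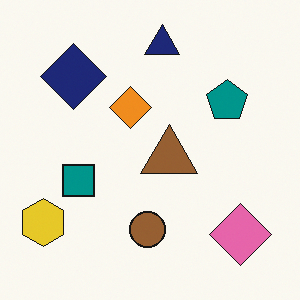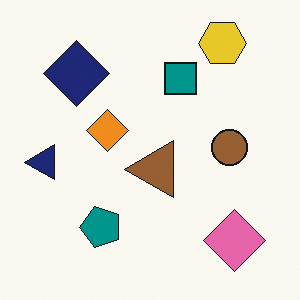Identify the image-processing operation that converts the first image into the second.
The transformation is: transposed (reflected across the top-left ↔ bottom-right diagonal).

Shapes have swapped their row and column positions — what was in the top-right is now in the bottom-left — a diagonal reflection.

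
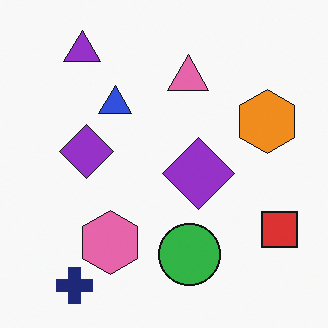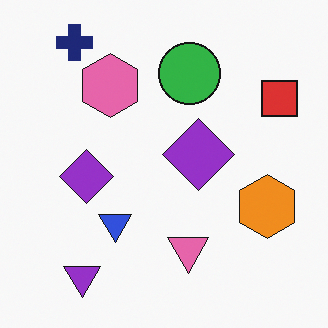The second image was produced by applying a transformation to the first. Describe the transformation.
Flipped vertically (top ↔ bottom).

The navy cross is in the bottom-left of the first image and the top-left of the second — shapes on opposite sides of the horizontal midline have swapped in a mirror flip.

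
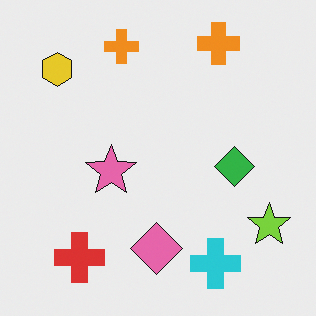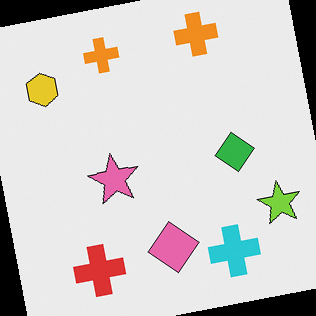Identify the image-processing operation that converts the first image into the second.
This is the original image rotated counter-clockwise by a slight angle.

Every shape is tilted by the same angle and the image corners show triangular fill wedges — a whole-image rotation by a non-right angle.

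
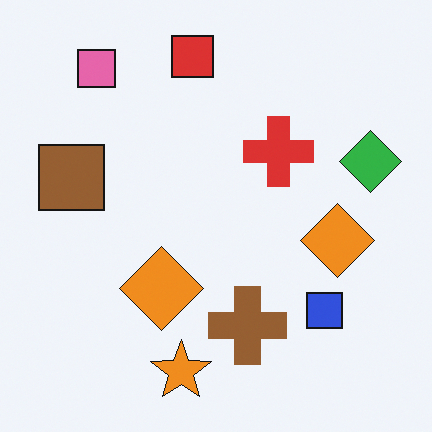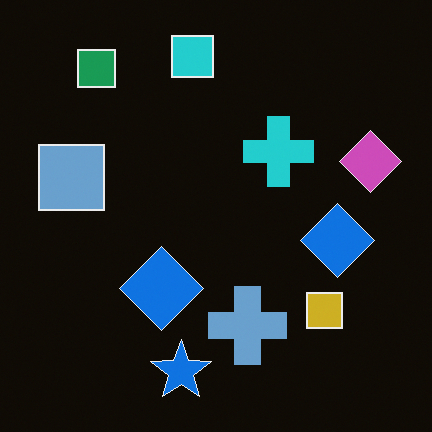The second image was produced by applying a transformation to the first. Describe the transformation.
The transformation is: color-inverted (negative).

The light background has become dark and every shape's color is its complement — a photographic negative.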